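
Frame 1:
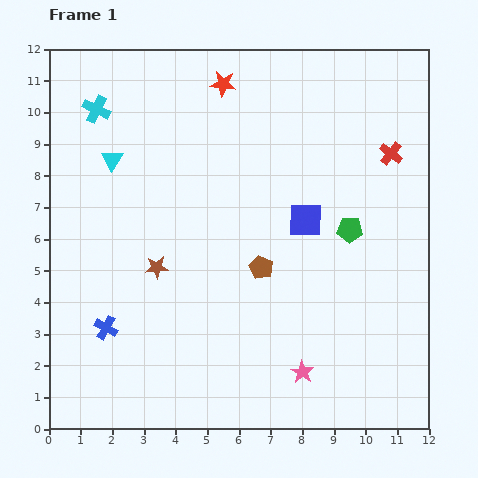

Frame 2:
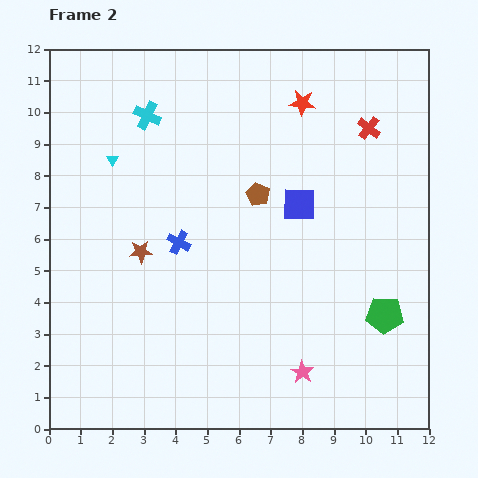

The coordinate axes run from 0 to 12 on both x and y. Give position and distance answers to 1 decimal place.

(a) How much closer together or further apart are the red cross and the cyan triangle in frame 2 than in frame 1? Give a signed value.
-0.6

Distance in frame 1: 8.8. Distance in frame 2: 8.2.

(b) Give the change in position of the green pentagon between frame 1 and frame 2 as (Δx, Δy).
(1.1, -2.7)

The green pentagon was at (9.5, 6.3) in frame 1 and (10.6, 3.6) in frame 2.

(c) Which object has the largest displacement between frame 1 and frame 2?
the blue cross

(moved 3.5; next 2.9)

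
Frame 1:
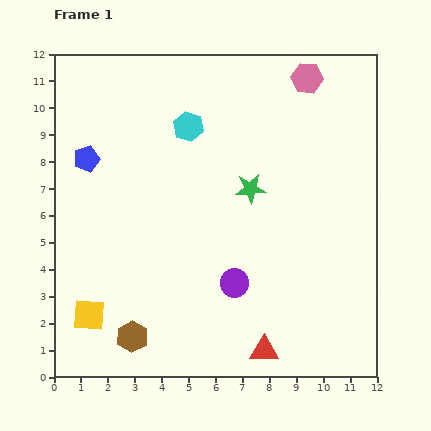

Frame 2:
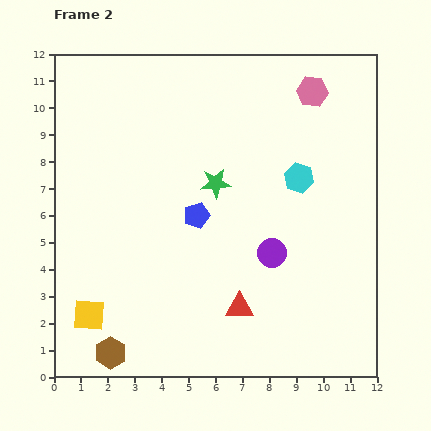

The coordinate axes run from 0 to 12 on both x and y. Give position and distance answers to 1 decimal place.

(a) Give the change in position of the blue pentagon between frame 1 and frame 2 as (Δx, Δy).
(4.1, -2.1)

The blue pentagon was at (1.2, 8.1) in frame 1 and (5.3, 6.0) in frame 2.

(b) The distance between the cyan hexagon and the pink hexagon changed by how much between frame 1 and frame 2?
-1.6

Distance in frame 1: 4.8. Distance in frame 2: 3.2.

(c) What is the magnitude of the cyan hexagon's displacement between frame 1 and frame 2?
4.5

The cyan hexagon moved from (5.0, 9.3) to (9.1, 7.4), a distance of √(4.1² + 1.9²) ≈ 4.5.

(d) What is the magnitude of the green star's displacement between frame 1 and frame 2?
1.3

The green star moved from (7.3, 7.0) to (6.0, 7.2), a distance of √(1.3² + 0.2²) ≈ 1.3.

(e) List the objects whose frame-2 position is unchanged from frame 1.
the yellow square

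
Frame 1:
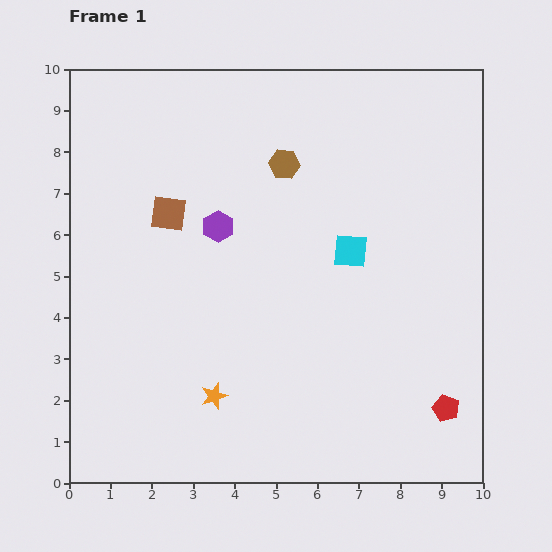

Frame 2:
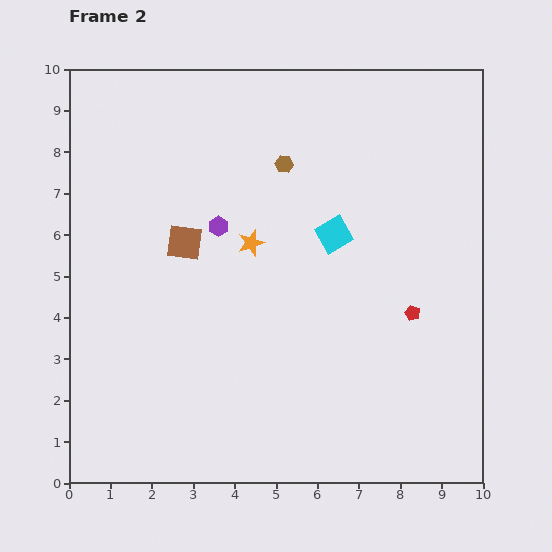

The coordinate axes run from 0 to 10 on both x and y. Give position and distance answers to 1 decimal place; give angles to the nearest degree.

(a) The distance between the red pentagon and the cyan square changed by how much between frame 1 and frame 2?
-1.7

Distance in frame 1: 4.4. Distance in frame 2: 2.7.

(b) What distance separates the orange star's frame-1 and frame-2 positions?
3.8

The orange star moved from (3.5, 2.1) to (4.4, 5.8), a distance of √(0.9² + 3.7²) ≈ 3.8.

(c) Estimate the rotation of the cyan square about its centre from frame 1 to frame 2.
35° counter-clockwise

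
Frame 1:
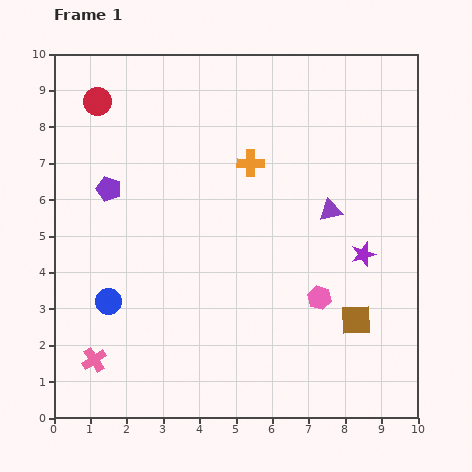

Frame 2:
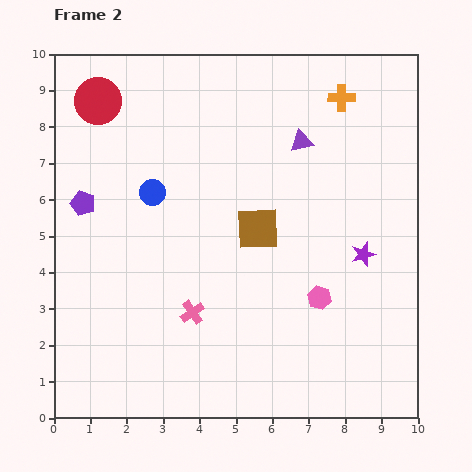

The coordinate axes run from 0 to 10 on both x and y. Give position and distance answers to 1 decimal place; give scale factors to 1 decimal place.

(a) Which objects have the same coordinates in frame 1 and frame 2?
the pink hexagon, the red circle, the purple star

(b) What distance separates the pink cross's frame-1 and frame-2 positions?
3.0

The pink cross moved from (1.1, 1.6) to (3.8, 2.9), a distance of √(2.7² + 1.3²) ≈ 3.0.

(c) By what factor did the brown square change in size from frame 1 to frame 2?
1.4×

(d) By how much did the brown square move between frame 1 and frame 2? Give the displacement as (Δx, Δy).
(-2.7, 2.5)

The brown square was at (8.3, 2.7) in frame 1 and (5.6, 5.2) in frame 2.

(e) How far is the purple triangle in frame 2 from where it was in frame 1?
2.1

The purple triangle moved from (7.6, 5.7) to (6.8, 7.6), a distance of √(0.8² + 1.9²) ≈ 2.1.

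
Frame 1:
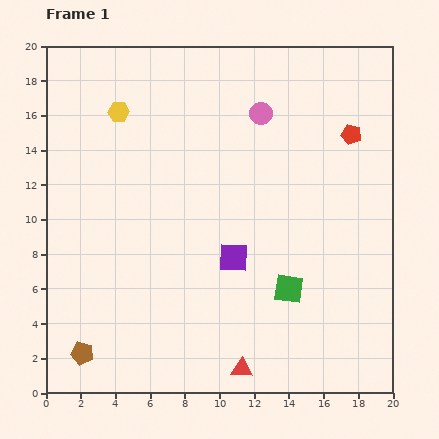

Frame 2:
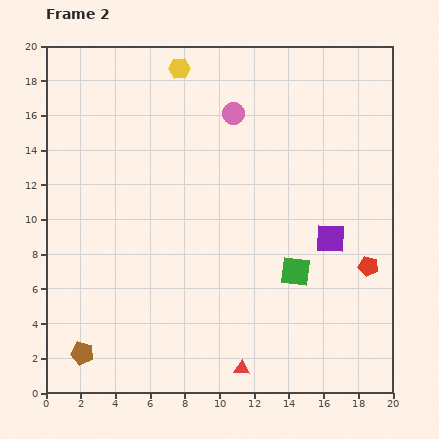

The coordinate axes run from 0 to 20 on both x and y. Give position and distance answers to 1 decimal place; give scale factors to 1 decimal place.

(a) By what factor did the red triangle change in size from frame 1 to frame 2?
0.7×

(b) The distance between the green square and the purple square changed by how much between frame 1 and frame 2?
-0.9

Distance in frame 1: 3.7. Distance in frame 2: 2.8.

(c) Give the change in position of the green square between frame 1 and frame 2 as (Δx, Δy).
(0.4, 1.0)

The green square was at (14.0, 6.0) in frame 1 and (14.4, 7.0) in frame 2.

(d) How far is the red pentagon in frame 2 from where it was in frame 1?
7.7

The red pentagon moved from (17.6, 14.9) to (18.6, 7.3), a distance of √(1.0² + 7.6²) ≈ 7.7.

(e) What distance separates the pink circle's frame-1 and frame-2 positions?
1.6

The pink circle moved from (12.4, 16.1) to (10.8, 16.1), a distance of √(1.6² + 0.0²) ≈ 1.6.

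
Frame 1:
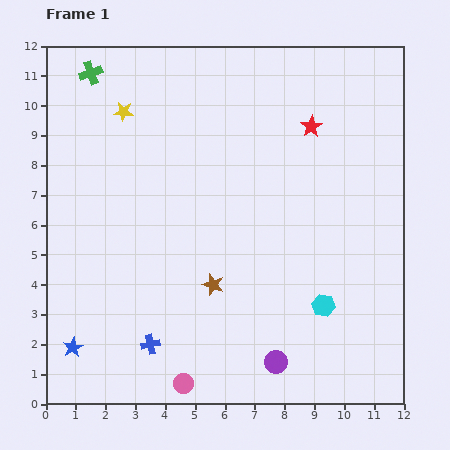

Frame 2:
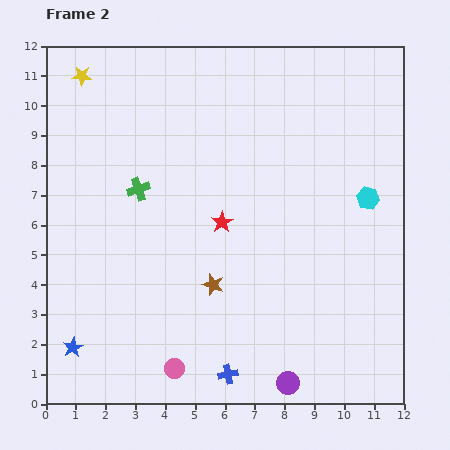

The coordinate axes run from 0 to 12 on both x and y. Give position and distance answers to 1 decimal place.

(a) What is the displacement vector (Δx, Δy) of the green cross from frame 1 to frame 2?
(1.6, -3.9)

The green cross was at (1.5, 11.1) in frame 1 and (3.1, 7.2) in frame 2.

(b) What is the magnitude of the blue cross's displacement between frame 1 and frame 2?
2.8

The blue cross moved from (3.5, 2.0) to (6.1, 1.0), a distance of √(2.6² + 1.0²) ≈ 2.8.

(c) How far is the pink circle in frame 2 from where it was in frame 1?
0.6

The pink circle moved from (4.6, 0.7) to (4.3, 1.2), a distance of √(0.3² + 0.5²) ≈ 0.6.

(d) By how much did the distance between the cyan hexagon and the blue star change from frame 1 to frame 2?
+2.6

Distance in frame 1: 8.5. Distance in frame 2: 11.1.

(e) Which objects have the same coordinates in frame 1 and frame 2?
the brown star, the blue star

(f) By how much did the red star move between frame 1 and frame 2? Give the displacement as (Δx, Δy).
(-3.0, -3.2)

The red star was at (8.9, 9.3) in frame 1 and (5.9, 6.1) in frame 2.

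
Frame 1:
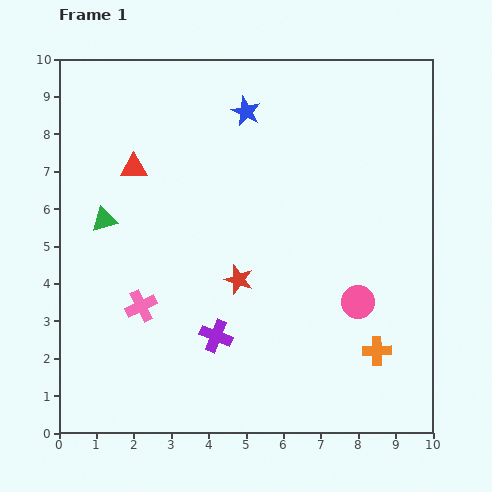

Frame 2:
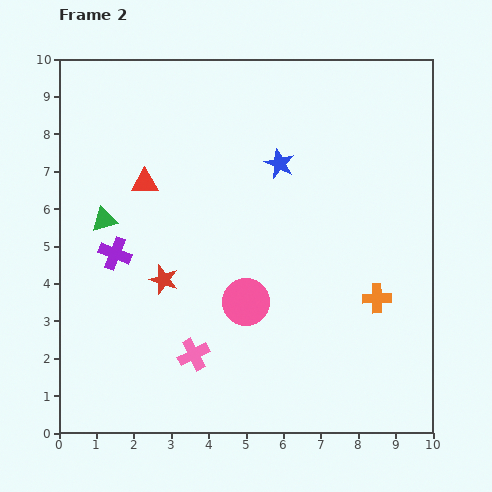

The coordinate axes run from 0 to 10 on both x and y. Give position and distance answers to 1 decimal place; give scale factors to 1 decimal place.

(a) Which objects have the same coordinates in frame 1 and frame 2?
the green triangle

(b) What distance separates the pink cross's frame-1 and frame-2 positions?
1.9

The pink cross moved from (2.2, 3.4) to (3.6, 2.1), a distance of √(1.4² + 1.3²) ≈ 1.9.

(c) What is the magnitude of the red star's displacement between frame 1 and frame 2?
2.0

The red star moved from (4.8, 4.1) to (2.8, 4.1), a distance of √(2.0² + 0.0²) ≈ 2.0.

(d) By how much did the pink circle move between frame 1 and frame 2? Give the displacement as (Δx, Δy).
(-3.0, 0.0)

The pink circle was at (8.0, 3.5) in frame 1 and (5.0, 3.5) in frame 2.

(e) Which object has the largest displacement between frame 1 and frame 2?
the purple cross

(moved 3.5; next 3.0)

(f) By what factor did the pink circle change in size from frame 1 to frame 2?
1.4×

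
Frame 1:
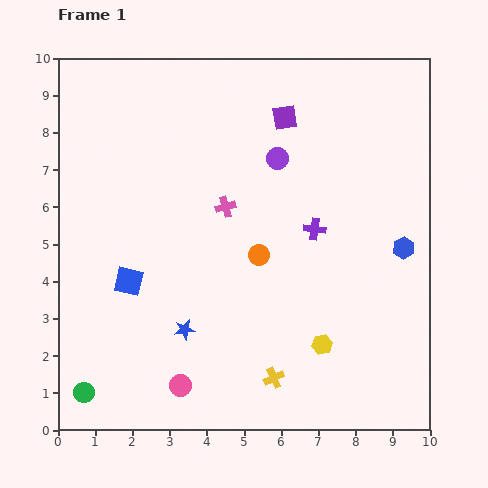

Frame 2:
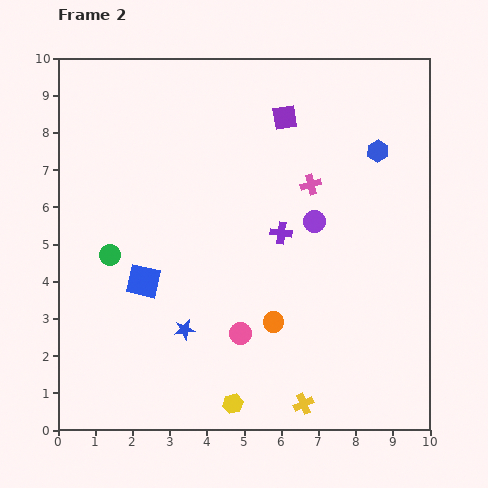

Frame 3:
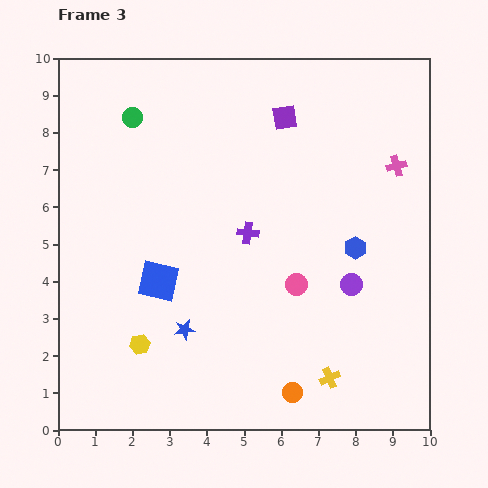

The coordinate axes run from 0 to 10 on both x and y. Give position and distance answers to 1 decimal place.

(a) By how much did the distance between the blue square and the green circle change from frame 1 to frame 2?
-2.1

Distance in frame 1: 3.2. Distance in frame 2: 1.1.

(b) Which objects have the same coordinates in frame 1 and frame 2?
the purple square, the blue star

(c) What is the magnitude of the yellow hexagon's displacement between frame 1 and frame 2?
2.9

The yellow hexagon moved from (7.1, 2.3) to (4.7, 0.7), a distance of √(2.4² + 1.6²) ≈ 2.9.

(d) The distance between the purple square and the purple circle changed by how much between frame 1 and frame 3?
+3.7

Distance in frame 1: 1.1. Distance in frame 3: 4.8.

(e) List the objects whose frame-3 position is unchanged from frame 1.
the purple square, the blue star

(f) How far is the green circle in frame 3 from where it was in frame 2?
3.7

The green circle moved from (1.4, 4.7) to (2.0, 8.4), a distance of √(0.6² + 3.7²) ≈ 3.7.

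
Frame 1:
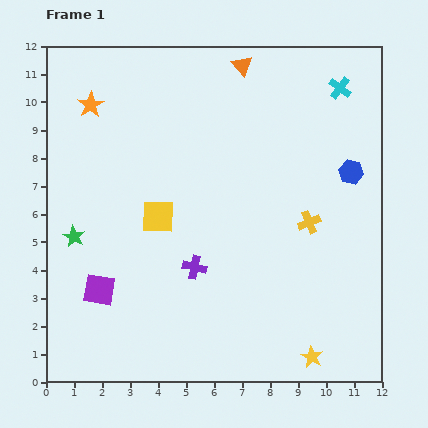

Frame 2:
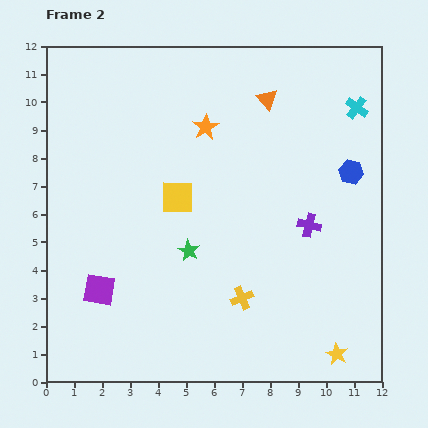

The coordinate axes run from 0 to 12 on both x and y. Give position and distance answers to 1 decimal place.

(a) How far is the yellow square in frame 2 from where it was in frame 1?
1.0

The yellow square moved from (4.0, 5.9) to (4.7, 6.6), a distance of √(0.7² + 0.7²) ≈ 1.0.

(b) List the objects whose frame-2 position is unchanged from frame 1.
the blue hexagon, the purple square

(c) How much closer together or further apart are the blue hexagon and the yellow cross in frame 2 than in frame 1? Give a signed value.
+3.7

Distance in frame 1: 2.3. Distance in frame 2: 6.0.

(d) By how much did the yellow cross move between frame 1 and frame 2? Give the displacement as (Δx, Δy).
(-2.4, -2.7)

The yellow cross was at (9.4, 5.7) in frame 1 and (7.0, 3.0) in frame 2.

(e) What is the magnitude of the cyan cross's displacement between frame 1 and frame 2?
0.9

The cyan cross moved from (10.5, 10.5) to (11.1, 9.8), a distance of √(0.6² + 0.7²) ≈ 0.9.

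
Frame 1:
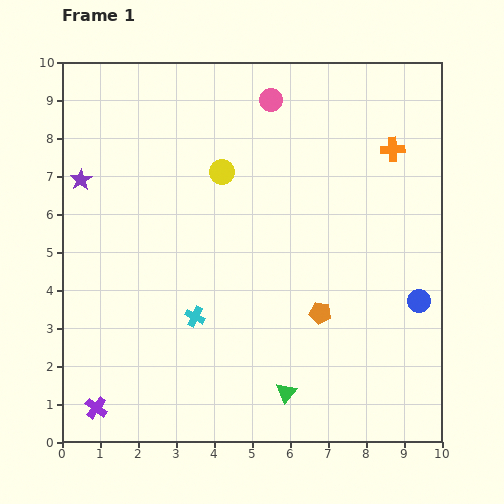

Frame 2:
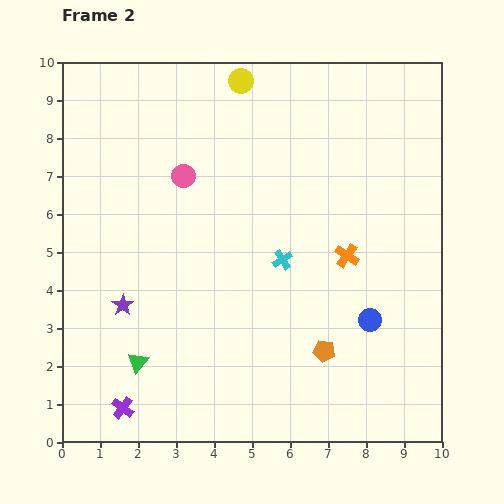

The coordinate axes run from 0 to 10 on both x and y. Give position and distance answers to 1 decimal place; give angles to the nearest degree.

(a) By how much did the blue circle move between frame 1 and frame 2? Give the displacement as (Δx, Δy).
(-1.3, -0.5)

The blue circle was at (9.4, 3.7) in frame 1 and (8.1, 3.2) in frame 2.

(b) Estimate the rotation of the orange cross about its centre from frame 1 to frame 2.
36° clockwise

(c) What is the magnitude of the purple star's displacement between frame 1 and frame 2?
3.5

The purple star moved from (0.5, 6.9) to (1.6, 3.6), a distance of √(1.1² + 3.3²) ≈ 3.5.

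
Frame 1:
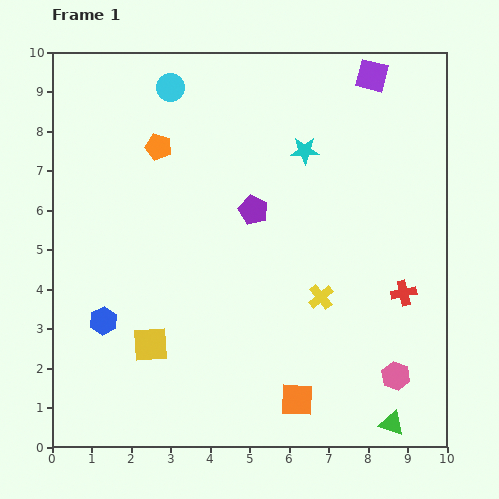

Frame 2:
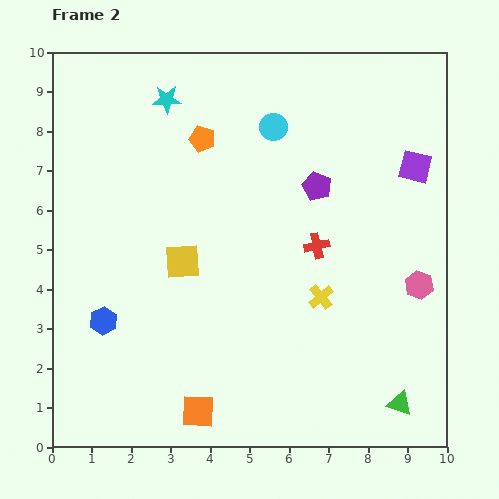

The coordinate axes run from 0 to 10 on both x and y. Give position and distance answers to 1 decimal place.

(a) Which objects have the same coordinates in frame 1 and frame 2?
the yellow cross, the blue hexagon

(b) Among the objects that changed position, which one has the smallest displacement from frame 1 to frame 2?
the green triangle

(moved 0.5)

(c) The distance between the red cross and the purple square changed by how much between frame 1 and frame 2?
-2.4

Distance in frame 1: 5.6. Distance in frame 2: 3.2.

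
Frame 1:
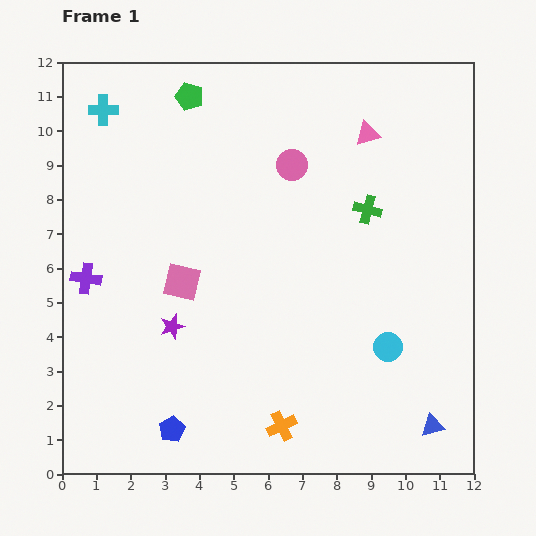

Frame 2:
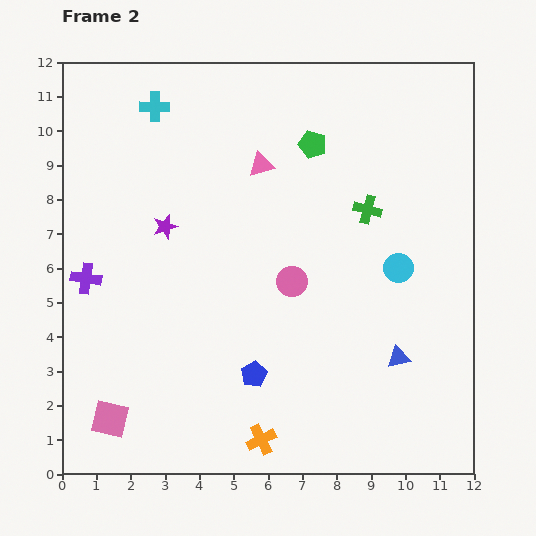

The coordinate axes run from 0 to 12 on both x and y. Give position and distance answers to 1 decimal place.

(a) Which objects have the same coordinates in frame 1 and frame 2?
the green cross, the purple cross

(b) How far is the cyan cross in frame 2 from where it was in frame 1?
1.5

The cyan cross moved from (1.2, 10.6) to (2.7, 10.7), a distance of √(1.5² + 0.1²) ≈ 1.5.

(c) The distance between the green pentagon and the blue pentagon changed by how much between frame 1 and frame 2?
-2.8

Distance in frame 1: 9.7. Distance in frame 2: 6.9.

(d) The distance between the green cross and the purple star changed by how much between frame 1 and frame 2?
-0.7

Distance in frame 1: 6.6. Distance in frame 2: 5.9.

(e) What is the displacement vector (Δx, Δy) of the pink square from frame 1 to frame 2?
(-2.1, -4.0)

The pink square was at (3.5, 5.6) in frame 1 and (1.4, 1.6) in frame 2.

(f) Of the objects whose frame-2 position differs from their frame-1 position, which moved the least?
the orange cross

(moved 0.7)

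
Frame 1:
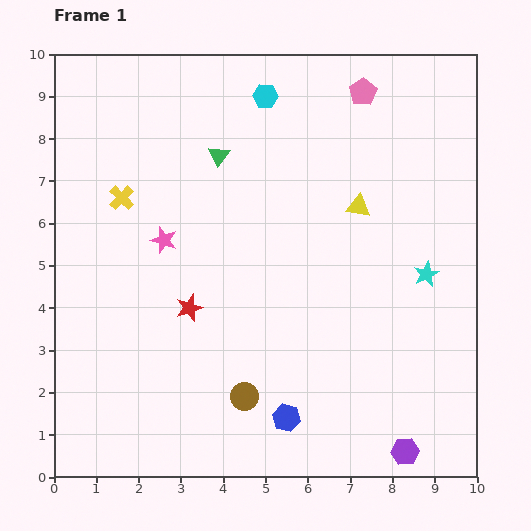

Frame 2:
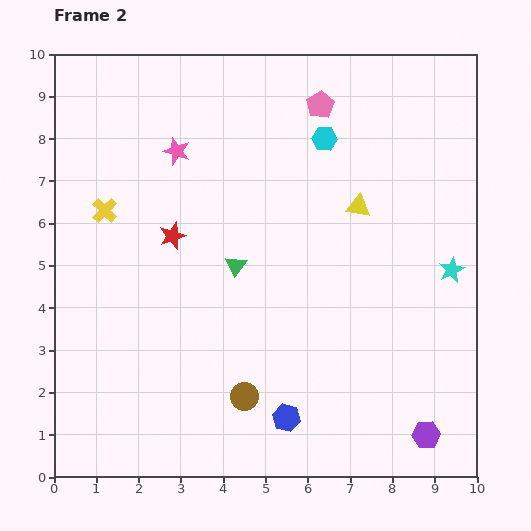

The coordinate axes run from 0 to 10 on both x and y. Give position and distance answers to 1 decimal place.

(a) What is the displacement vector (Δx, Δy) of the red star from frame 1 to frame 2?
(-0.4, 1.7)

The red star was at (3.2, 4.0) in frame 1 and (2.8, 5.7) in frame 2.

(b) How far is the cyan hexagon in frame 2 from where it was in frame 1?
1.7

The cyan hexagon moved from (5.0, 9.0) to (6.4, 8.0), a distance of √(1.4² + 1.0²) ≈ 1.7.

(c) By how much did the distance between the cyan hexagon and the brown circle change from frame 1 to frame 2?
-0.7

Distance in frame 1: 7.1. Distance in frame 2: 6.4.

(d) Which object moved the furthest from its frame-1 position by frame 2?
the green triangle

(moved 2.6; next 2.1)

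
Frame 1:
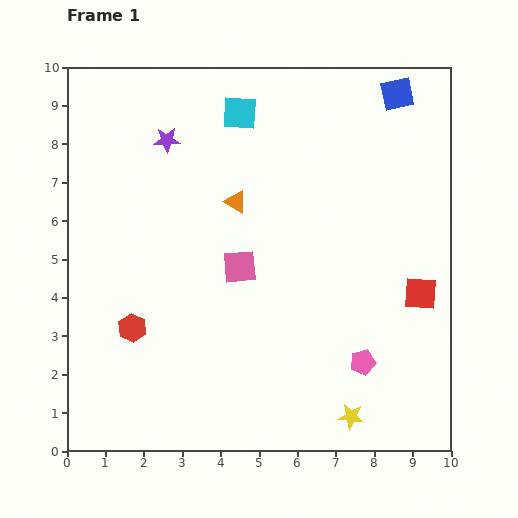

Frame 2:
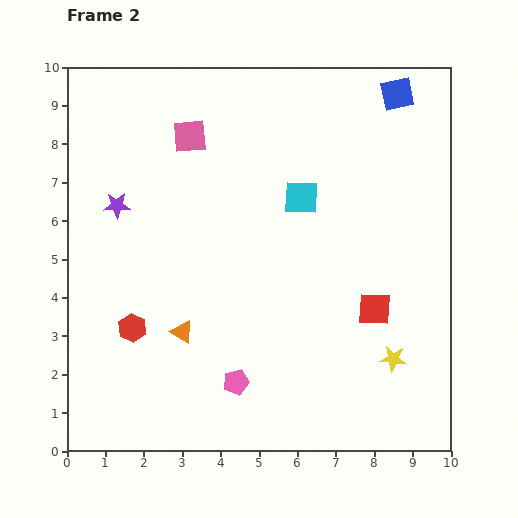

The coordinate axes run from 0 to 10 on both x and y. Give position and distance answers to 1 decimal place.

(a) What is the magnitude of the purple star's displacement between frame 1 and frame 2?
2.1

The purple star moved from (2.6, 8.1) to (1.3, 6.4), a distance of √(1.3² + 1.7²) ≈ 2.1.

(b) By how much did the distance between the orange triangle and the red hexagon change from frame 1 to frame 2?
-3.0

Distance in frame 1: 4.3. Distance in frame 2: 1.3.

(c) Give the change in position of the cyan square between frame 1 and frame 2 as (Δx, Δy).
(1.6, -2.2)

The cyan square was at (4.5, 8.8) in frame 1 and (6.1, 6.6) in frame 2.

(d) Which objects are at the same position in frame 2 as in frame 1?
the blue square, the red hexagon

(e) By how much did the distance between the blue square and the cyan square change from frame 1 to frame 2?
-0.4

Distance in frame 1: 4.1. Distance in frame 2: 3.7.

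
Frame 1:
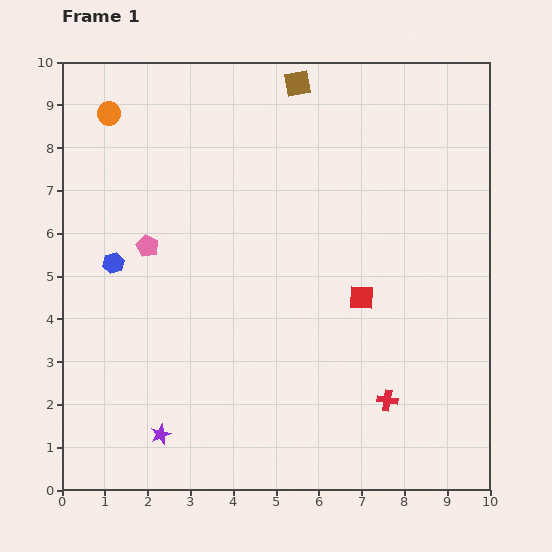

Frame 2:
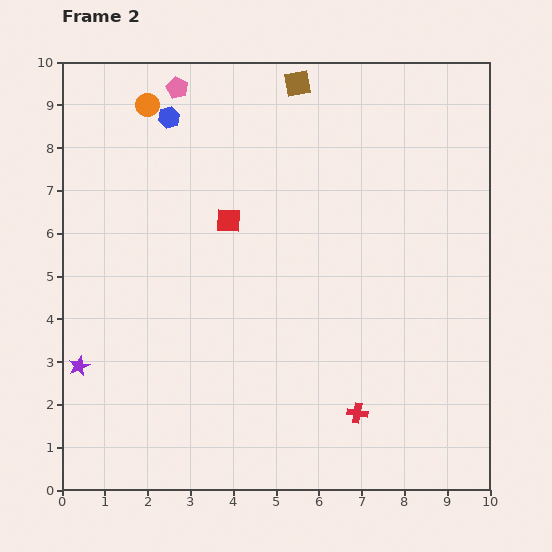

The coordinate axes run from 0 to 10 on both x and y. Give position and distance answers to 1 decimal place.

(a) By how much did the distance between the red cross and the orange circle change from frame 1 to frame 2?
-0.6

Distance in frame 1: 9.3. Distance in frame 2: 8.7.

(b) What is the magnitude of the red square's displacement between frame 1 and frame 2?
3.6

The red square moved from (7.0, 4.5) to (3.9, 6.3), a distance of √(3.1² + 1.8²) ≈ 3.6.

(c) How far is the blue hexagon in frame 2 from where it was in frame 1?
3.6

The blue hexagon moved from (1.2, 5.3) to (2.5, 8.7), a distance of √(1.3² + 3.4²) ≈ 3.6.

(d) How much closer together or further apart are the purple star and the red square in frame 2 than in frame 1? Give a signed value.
-0.8

Distance in frame 1: 5.7. Distance in frame 2: 4.9.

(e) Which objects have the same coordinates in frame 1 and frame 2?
the brown square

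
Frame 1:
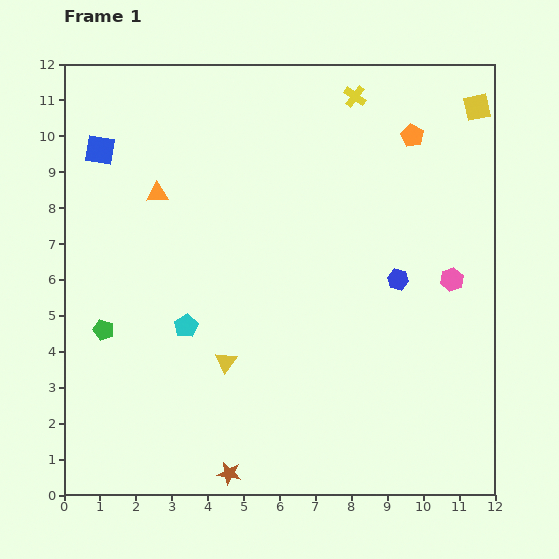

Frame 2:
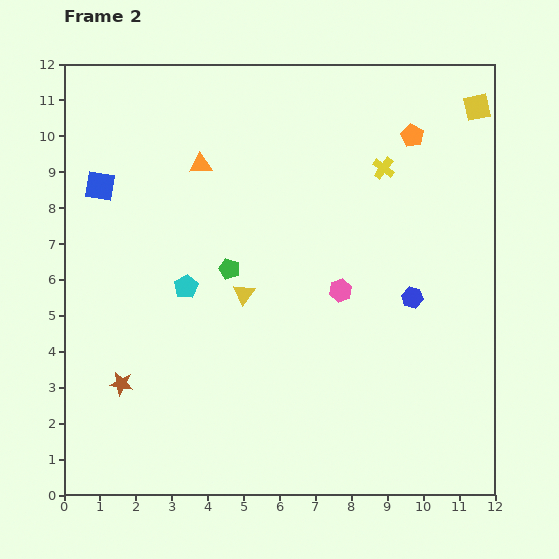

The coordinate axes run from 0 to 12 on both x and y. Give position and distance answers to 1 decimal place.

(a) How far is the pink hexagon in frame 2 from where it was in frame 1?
3.1

The pink hexagon moved from (10.8, 6.0) to (7.7, 5.7), a distance of √(3.1² + 0.3²) ≈ 3.1.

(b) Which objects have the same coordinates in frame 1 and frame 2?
the orange pentagon, the yellow square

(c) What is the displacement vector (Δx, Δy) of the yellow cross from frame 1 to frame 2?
(0.8, -2.0)

The yellow cross was at (8.1, 11.1) in frame 1 and (8.9, 9.1) in frame 2.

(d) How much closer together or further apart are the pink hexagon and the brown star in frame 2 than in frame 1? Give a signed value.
-1.6

Distance in frame 1: 8.2. Distance in frame 2: 6.6.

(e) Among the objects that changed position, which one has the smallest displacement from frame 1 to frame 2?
the blue hexagon

(moved 0.6)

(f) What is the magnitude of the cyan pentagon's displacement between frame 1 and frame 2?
1.1

The cyan pentagon moved from (3.4, 4.7) to (3.4, 5.8), a distance of √(0.0² + 1.1²) ≈ 1.1.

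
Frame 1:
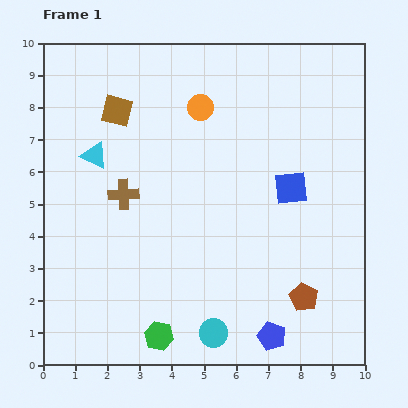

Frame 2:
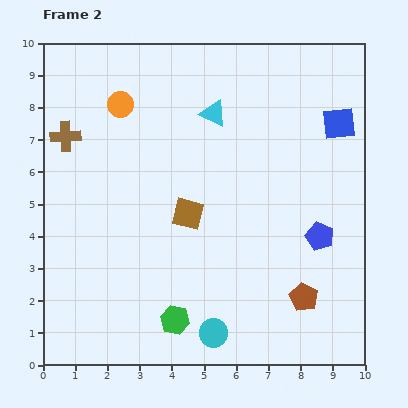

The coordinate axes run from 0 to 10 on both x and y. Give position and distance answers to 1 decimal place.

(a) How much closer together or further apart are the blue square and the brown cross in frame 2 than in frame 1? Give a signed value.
+3.3

Distance in frame 1: 5.2. Distance in frame 2: 8.5.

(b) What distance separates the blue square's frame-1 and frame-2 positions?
2.5

The blue square moved from (7.7, 5.5) to (9.2, 7.5), a distance of √(1.5² + 2.0²) ≈ 2.5.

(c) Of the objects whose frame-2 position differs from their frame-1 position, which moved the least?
the green hexagon

(moved 0.7)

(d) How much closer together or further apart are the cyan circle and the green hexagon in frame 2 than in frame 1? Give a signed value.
-0.4

Distance in frame 1: 1.7. Distance in frame 2: 1.3.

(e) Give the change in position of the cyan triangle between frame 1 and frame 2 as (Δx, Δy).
(3.7, 1.3)

The cyan triangle was at (1.6, 6.5) in frame 1 and (5.3, 7.8) in frame 2.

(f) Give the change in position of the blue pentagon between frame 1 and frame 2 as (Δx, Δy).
(1.5, 3.1)

The blue pentagon was at (7.1, 0.9) in frame 1 and (8.6, 4.0) in frame 2.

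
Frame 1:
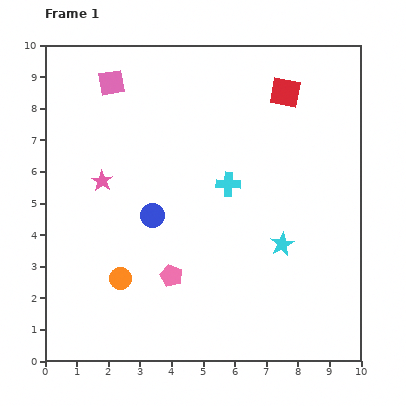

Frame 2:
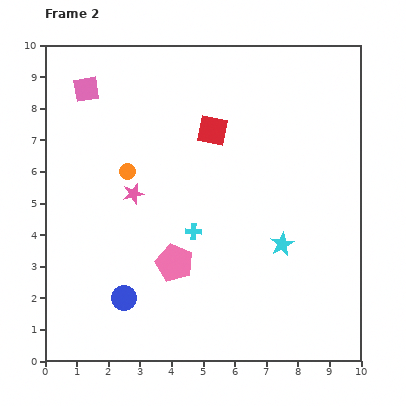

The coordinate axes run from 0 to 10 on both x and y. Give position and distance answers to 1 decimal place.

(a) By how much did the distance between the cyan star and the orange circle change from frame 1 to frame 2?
+0.2

Distance in frame 1: 5.2. Distance in frame 2: 5.4.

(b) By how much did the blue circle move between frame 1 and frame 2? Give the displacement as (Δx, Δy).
(-0.9, -2.6)

The blue circle was at (3.4, 4.6) in frame 1 and (2.5, 2.0) in frame 2.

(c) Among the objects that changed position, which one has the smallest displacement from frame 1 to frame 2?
the pink pentagon

(moved 0.4)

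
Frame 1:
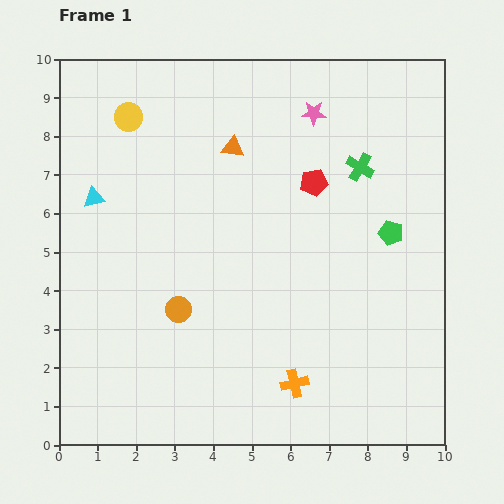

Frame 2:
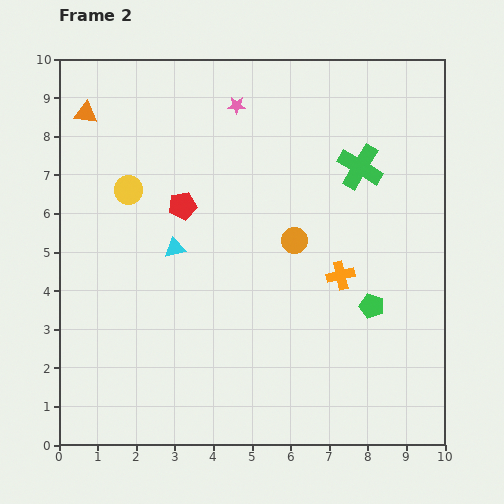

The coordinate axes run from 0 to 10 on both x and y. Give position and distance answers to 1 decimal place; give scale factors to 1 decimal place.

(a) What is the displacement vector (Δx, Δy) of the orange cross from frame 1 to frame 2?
(1.2, 2.8)

The orange cross was at (6.1, 1.6) in frame 1 and (7.3, 4.4) in frame 2.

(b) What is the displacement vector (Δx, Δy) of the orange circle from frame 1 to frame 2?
(3.0, 1.8)

The orange circle was at (3.1, 3.5) in frame 1 and (6.1, 5.3) in frame 2.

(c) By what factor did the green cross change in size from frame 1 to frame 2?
1.6×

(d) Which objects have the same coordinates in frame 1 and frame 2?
the green cross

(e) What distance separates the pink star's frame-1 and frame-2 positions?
2.0

The pink star moved from (6.6, 8.6) to (4.6, 8.8), a distance of √(2.0² + 0.2²) ≈ 2.0.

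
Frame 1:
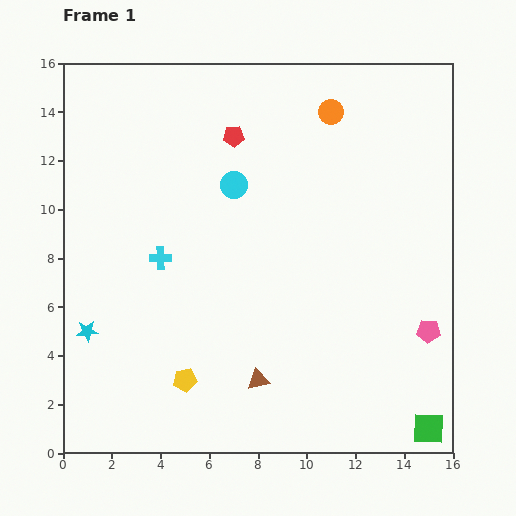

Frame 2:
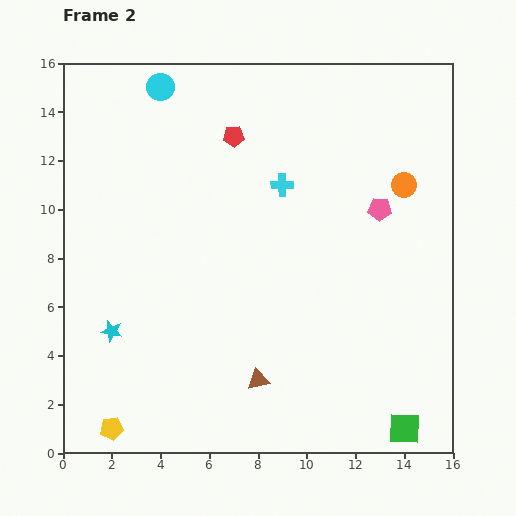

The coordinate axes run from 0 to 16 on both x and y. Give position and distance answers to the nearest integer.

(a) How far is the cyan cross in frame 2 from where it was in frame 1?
6

The cyan cross moved from (4, 8) to (9, 11), a distance of √(5² + 3²) ≈ 6.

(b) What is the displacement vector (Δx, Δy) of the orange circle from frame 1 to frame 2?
(3, -3)

The orange circle was at (11, 14) in frame 1 and (14, 11) in frame 2.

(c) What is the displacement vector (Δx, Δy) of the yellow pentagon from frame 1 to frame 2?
(-3, -2)

The yellow pentagon was at (5, 3) in frame 1 and (2, 1) in frame 2.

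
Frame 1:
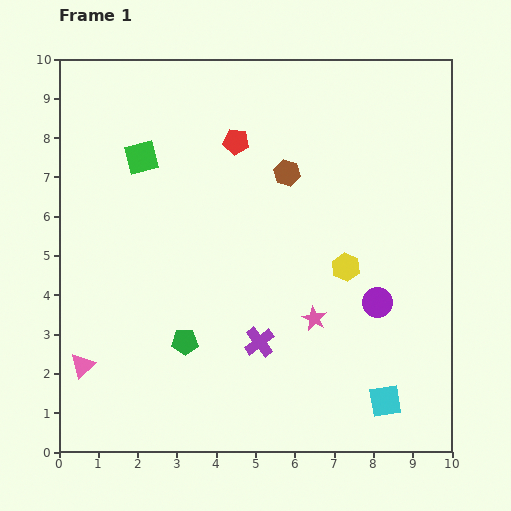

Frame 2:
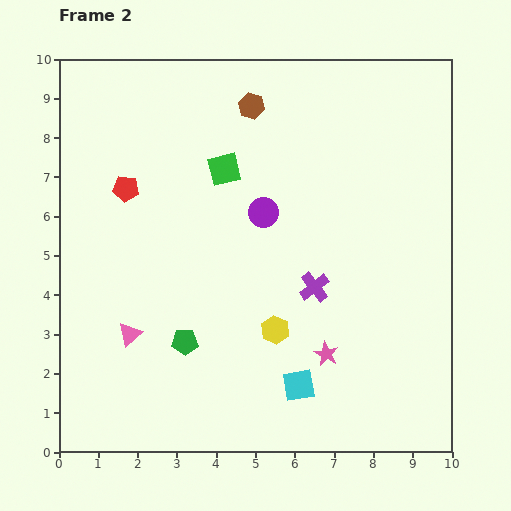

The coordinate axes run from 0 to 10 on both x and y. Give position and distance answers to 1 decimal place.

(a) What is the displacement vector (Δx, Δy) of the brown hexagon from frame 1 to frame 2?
(-0.9, 1.7)

The brown hexagon was at (5.8, 7.1) in frame 1 and (4.9, 8.8) in frame 2.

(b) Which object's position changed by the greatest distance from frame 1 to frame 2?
the purple circle

(moved 3.7; next 3.0)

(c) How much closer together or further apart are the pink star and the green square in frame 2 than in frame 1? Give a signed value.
-0.6

Distance in frame 1: 6.0. Distance in frame 2: 5.4.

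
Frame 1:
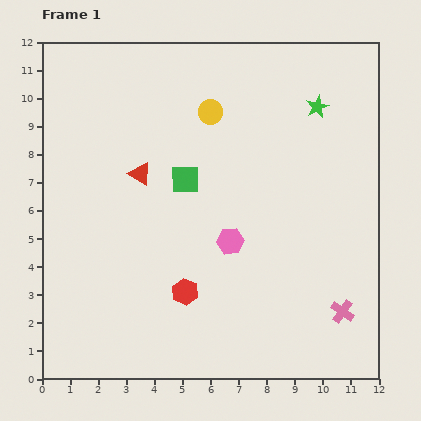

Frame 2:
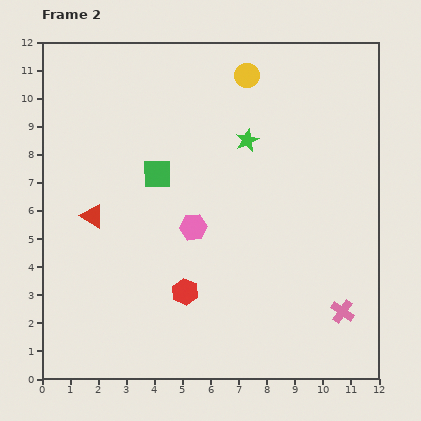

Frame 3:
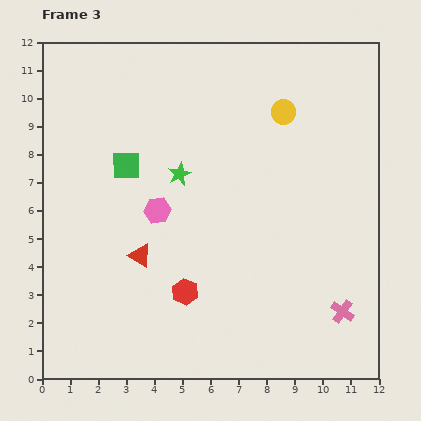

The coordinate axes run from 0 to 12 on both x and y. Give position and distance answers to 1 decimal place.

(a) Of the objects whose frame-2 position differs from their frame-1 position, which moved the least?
the green square

(moved 1.0)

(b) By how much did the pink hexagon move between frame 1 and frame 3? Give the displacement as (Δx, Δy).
(-2.6, 1.1)

The pink hexagon was at (6.7, 4.9) in frame 1 and (4.1, 6.0) in frame 3.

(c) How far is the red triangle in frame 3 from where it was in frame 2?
2.2

The red triangle moved from (1.8, 5.8) to (3.5, 4.4), a distance of √(1.7² + 1.4²) ≈ 2.2.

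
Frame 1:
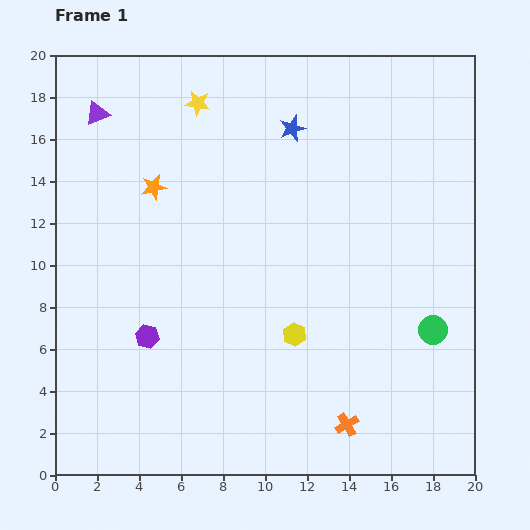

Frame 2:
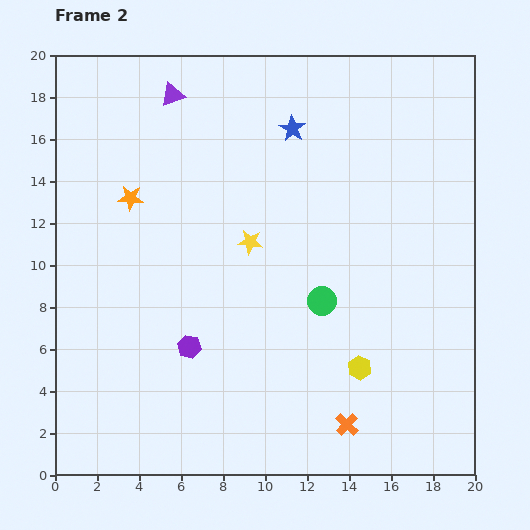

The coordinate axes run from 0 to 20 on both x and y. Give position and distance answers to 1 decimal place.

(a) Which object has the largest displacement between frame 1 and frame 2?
the yellow star

(moved 7.1; next 5.5)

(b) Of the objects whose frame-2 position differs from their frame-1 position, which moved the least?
the orange star

(moved 1.2)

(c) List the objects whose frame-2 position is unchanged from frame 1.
the blue star, the orange cross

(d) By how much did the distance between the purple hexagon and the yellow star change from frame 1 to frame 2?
-5.6

Distance in frame 1: 11.4. Distance in frame 2: 5.8.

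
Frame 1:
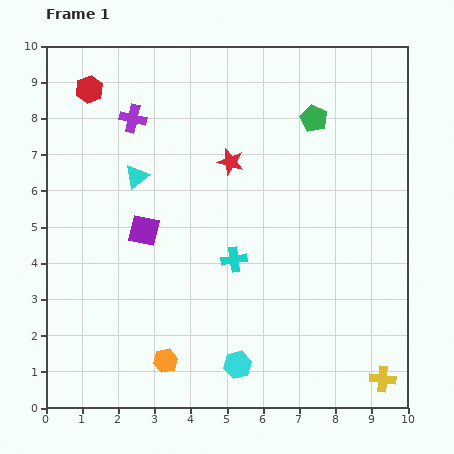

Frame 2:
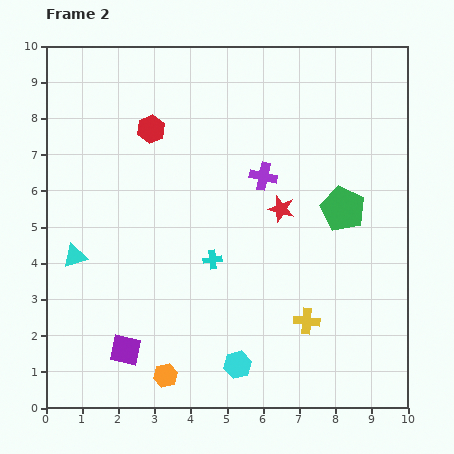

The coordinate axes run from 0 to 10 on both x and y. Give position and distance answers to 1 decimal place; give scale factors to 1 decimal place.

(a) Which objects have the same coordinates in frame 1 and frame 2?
the cyan hexagon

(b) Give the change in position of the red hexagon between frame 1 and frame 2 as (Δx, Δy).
(1.7, -1.1)

The red hexagon was at (1.2, 8.8) in frame 1 and (2.9, 7.7) in frame 2.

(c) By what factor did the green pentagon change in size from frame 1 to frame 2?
1.7×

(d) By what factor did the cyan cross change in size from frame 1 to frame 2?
0.8×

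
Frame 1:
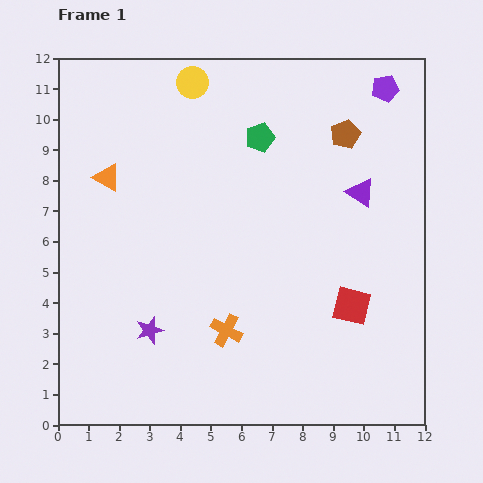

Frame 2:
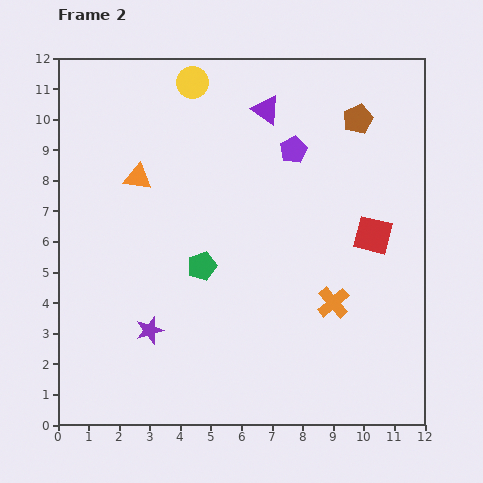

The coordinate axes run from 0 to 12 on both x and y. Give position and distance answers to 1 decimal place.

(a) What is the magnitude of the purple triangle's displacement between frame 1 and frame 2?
4.1

The purple triangle moved from (9.9, 7.6) to (6.8, 10.3), a distance of √(3.1² + 2.7²) ≈ 4.1.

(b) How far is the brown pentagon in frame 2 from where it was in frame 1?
0.6

The brown pentagon moved from (9.4, 9.5) to (9.8, 10.0), a distance of √(0.4² + 0.5²) ≈ 0.6.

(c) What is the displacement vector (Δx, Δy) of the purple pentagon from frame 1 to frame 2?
(-3.0, -2.0)

The purple pentagon was at (10.7, 11.0) in frame 1 and (7.7, 9.0) in frame 2.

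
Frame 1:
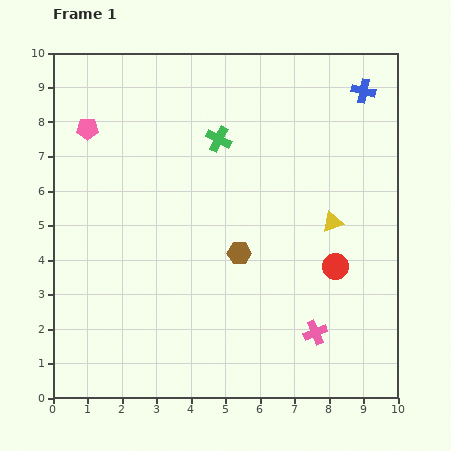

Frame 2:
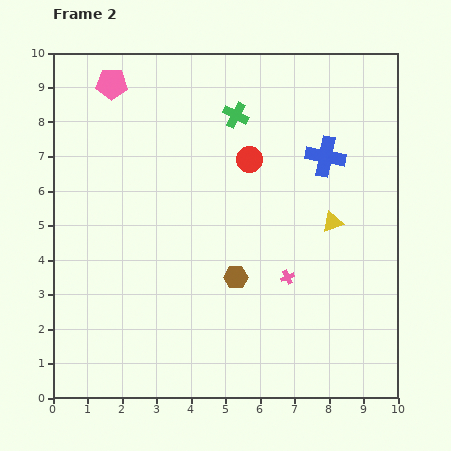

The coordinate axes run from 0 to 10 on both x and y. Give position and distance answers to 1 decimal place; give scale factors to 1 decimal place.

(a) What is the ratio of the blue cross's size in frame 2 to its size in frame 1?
1.7×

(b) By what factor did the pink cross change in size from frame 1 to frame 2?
0.6×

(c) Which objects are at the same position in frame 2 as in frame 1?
the yellow triangle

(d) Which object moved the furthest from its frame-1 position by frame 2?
the red circle

(moved 4.0; next 2.2)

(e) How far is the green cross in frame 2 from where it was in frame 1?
0.9

The green cross moved from (4.8, 7.5) to (5.3, 8.2), a distance of √(0.5² + 0.7²) ≈ 0.9.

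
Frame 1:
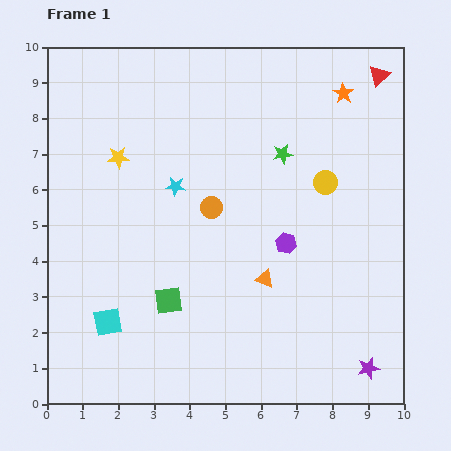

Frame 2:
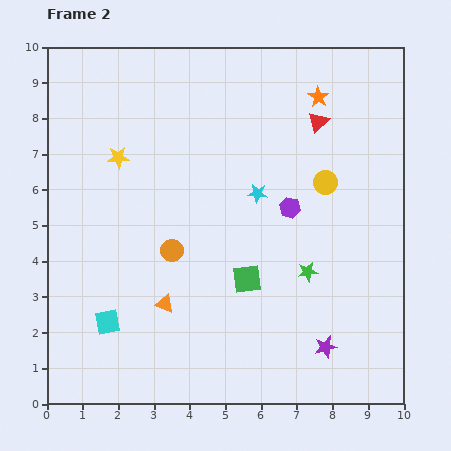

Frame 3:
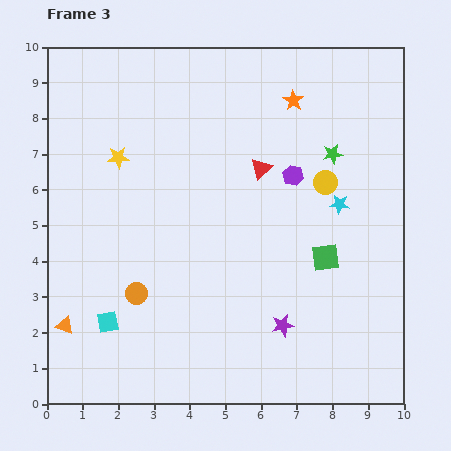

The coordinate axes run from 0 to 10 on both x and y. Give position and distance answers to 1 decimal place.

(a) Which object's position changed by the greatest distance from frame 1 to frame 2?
the green star

(moved 3.4; next 2.9)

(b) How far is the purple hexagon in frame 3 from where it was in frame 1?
1.9

The purple hexagon moved from (6.7, 4.5) to (6.9, 6.4), a distance of √(0.2² + 1.9²) ≈ 1.9.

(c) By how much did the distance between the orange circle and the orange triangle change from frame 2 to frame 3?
+0.7

Distance in frame 2: 1.5. Distance in frame 3: 2.2.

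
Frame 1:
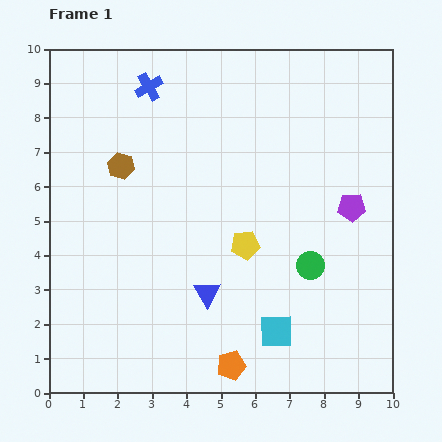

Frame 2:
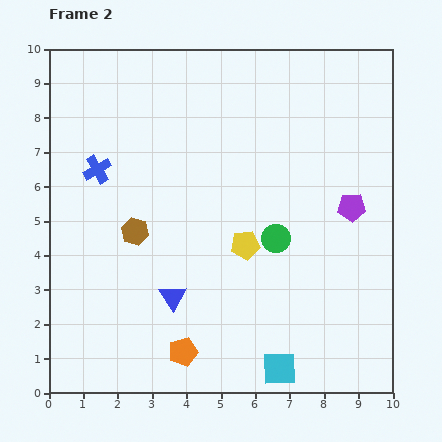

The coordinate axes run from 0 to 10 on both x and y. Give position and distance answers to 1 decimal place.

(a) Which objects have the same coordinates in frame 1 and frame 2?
the purple pentagon, the yellow pentagon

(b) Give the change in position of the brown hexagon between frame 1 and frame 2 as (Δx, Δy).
(0.4, -1.9)

The brown hexagon was at (2.1, 6.6) in frame 1 and (2.5, 4.7) in frame 2.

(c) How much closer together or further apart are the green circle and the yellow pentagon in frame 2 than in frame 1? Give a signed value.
-1.1

Distance in frame 1: 2.0. Distance in frame 2: 0.9.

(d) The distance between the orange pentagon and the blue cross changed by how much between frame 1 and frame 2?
-2.5

Distance in frame 1: 8.4. Distance in frame 2: 5.9.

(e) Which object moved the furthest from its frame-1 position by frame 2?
the blue cross

(moved 2.8; next 1.9)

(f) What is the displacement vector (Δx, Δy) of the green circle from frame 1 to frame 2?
(-1.0, 0.8)

The green circle was at (7.6, 3.7) in frame 1 and (6.6, 4.5) in frame 2.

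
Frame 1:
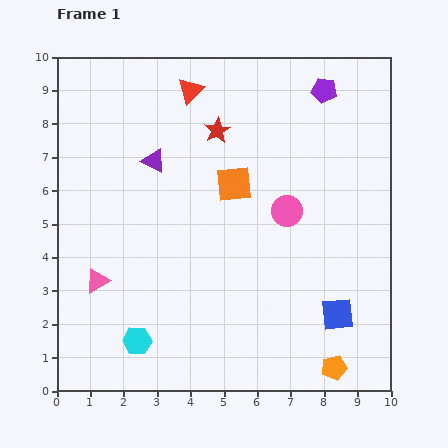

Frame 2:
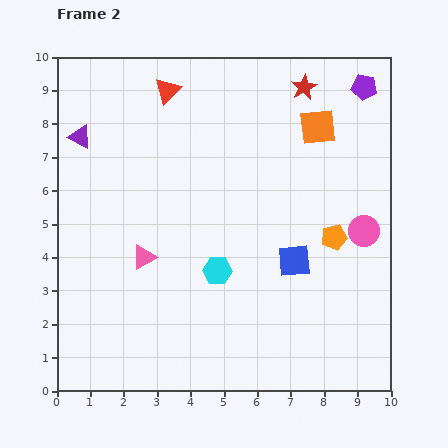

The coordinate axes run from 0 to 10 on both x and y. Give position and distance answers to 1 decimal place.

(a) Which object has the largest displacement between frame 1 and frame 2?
the orange pentagon

(moved 3.9; next 3.2)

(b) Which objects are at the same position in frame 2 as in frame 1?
none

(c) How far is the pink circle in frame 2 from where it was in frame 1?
2.4

The pink circle moved from (6.9, 5.4) to (9.2, 4.8), a distance of √(2.3² + 0.6²) ≈ 2.4.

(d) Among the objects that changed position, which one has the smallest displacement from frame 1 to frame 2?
the red triangle

(moved 0.7)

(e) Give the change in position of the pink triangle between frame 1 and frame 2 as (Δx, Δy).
(1.4, 0.7)

The pink triangle was at (1.2, 3.3) in frame 1 and (2.6, 4.0) in frame 2.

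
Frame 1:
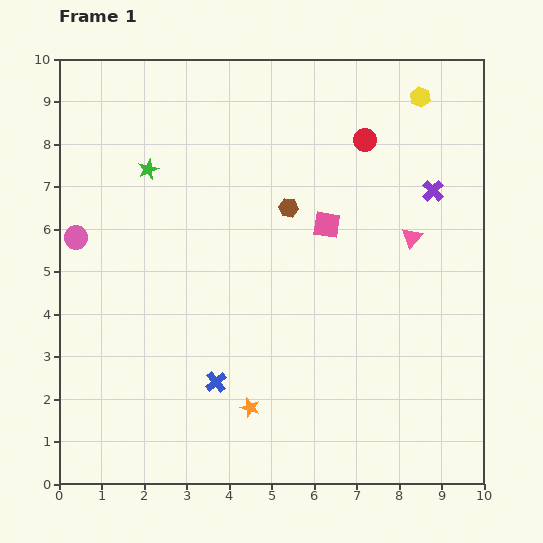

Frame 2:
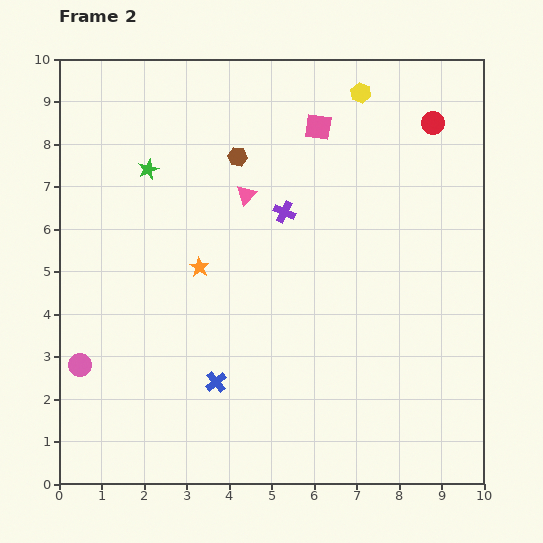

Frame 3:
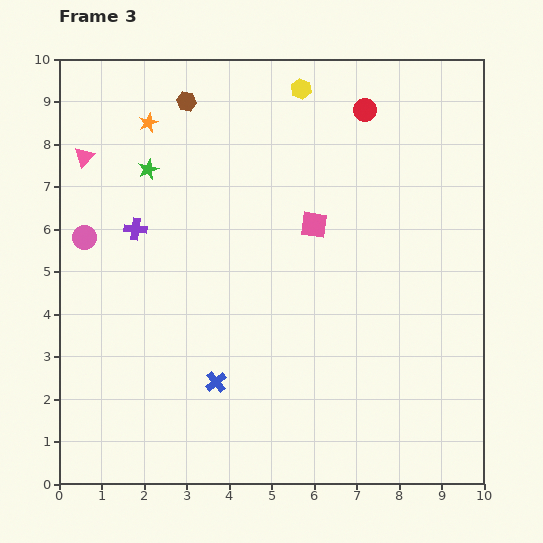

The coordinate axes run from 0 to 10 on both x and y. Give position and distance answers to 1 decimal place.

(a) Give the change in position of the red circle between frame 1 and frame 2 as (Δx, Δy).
(1.6, 0.4)

The red circle was at (7.2, 8.1) in frame 1 and (8.8, 8.5) in frame 2.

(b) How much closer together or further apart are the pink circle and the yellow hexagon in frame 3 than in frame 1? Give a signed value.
-2.5

Distance in frame 1: 8.7. Distance in frame 3: 6.2.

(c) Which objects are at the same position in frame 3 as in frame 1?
the green star, the blue cross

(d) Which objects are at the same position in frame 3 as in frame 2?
the green star, the blue cross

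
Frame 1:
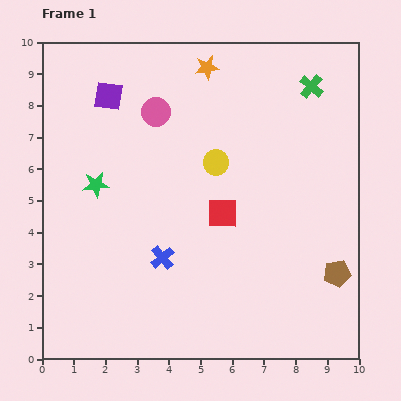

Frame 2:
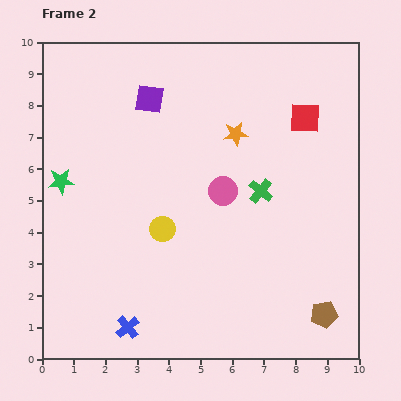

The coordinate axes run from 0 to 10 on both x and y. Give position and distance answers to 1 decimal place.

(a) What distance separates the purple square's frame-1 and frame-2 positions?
1.3

The purple square moved from (2.1, 8.3) to (3.4, 8.2), a distance of √(1.3² + 0.1²) ≈ 1.3.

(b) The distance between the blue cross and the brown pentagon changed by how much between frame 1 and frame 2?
+0.7

Distance in frame 1: 5.5. Distance in frame 2: 6.2.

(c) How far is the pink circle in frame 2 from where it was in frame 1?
3.3

The pink circle moved from (3.6, 7.8) to (5.7, 5.3), a distance of √(2.1² + 2.5²) ≈ 3.3.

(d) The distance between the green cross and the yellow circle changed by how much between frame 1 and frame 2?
-0.5

Distance in frame 1: 3.8. Distance in frame 2: 3.3.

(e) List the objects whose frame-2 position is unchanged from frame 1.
none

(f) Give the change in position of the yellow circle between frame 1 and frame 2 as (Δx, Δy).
(-1.7, -2.1)

The yellow circle was at (5.5, 6.2) in frame 1 and (3.8, 4.1) in frame 2.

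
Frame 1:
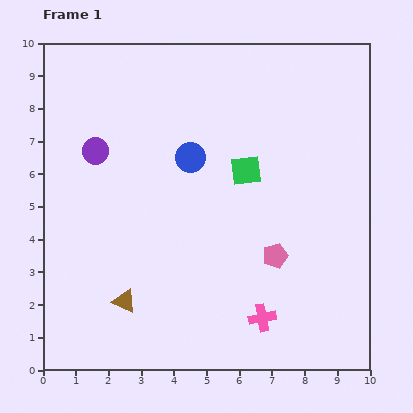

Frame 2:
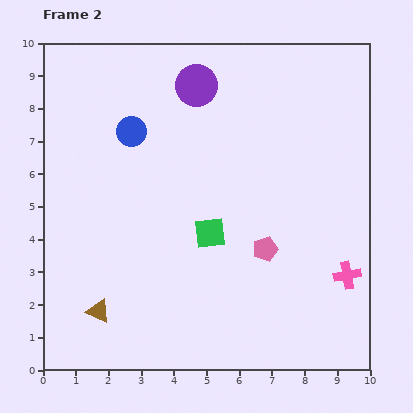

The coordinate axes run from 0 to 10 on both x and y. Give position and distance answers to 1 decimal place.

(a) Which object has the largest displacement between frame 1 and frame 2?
the purple circle

(moved 3.7; next 2.9)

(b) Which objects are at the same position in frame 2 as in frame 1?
none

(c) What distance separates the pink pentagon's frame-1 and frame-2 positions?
0.4

The pink pentagon moved from (7.1, 3.5) to (6.8, 3.7), a distance of √(0.3² + 0.2²) ≈ 0.4.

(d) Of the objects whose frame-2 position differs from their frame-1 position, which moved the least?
the pink pentagon

(moved 0.4)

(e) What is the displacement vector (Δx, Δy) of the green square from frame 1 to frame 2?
(-1.1, -1.9)

The green square was at (6.2, 6.1) in frame 1 and (5.1, 4.2) in frame 2.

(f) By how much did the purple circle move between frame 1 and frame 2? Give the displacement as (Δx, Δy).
(3.1, 2.0)

The purple circle was at (1.6, 6.7) in frame 1 and (4.7, 8.7) in frame 2.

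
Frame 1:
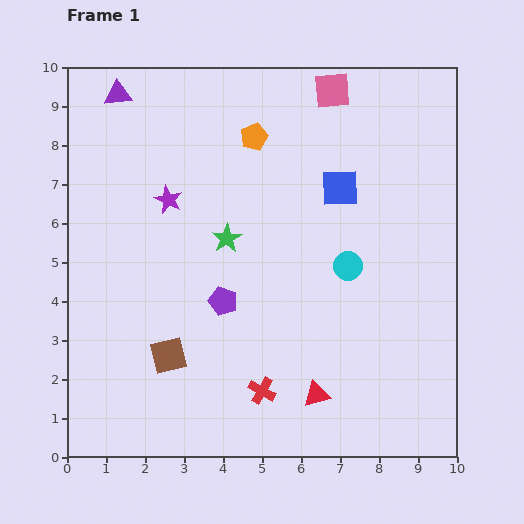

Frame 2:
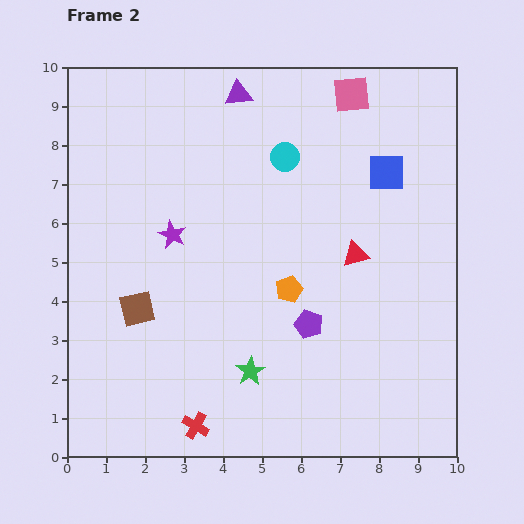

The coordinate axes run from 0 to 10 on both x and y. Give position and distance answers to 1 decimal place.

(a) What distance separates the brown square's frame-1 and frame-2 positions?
1.4

The brown square moved from (2.6, 2.6) to (1.8, 3.8), a distance of √(0.8² + 1.2²) ≈ 1.4.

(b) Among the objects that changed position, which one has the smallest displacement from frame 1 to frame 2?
the pink square

(moved 0.5)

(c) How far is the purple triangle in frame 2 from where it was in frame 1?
3.1

The purple triangle moved from (1.3, 9.3) to (4.4, 9.3), a distance of √(3.1² + 0.0²) ≈ 3.1.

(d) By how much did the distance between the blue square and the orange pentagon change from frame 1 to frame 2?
+1.3

Distance in frame 1: 2.6. Distance in frame 2: 3.9.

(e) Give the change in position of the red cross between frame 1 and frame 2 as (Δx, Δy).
(-1.7, -0.9)

The red cross was at (5.0, 1.7) in frame 1 and (3.3, 0.8) in frame 2.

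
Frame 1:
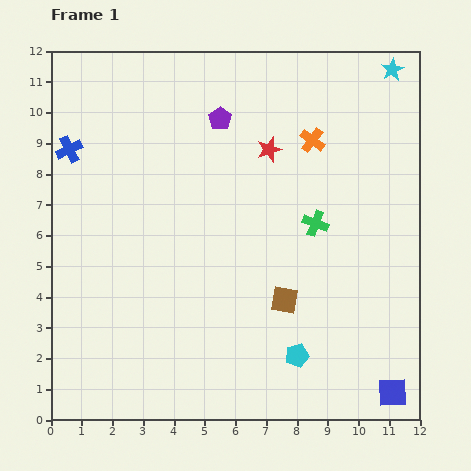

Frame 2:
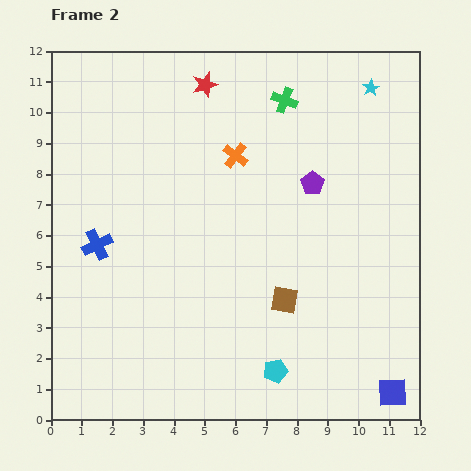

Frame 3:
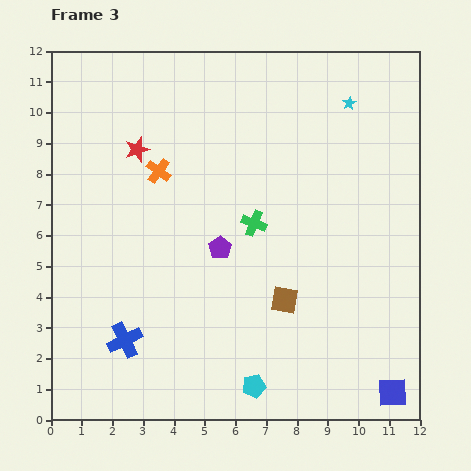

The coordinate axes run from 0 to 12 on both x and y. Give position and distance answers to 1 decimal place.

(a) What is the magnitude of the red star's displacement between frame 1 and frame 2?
3.0

The red star moved from (7.1, 8.8) to (5.0, 10.9), a distance of √(2.1² + 2.1²) ≈ 3.0.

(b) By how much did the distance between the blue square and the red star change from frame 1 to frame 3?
+2.6

Distance in frame 1: 8.9. Distance in frame 3: 11.5.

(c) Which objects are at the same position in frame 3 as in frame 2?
the brown square, the blue square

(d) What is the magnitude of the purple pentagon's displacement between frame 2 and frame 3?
3.7

The purple pentagon moved from (8.5, 7.7) to (5.5, 5.6), a distance of √(3.0² + 2.1²) ≈ 3.7.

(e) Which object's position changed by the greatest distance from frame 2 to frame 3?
the green cross

(moved 4.1; next 3.7)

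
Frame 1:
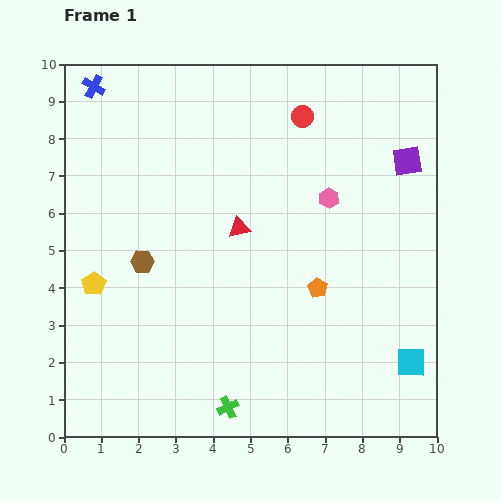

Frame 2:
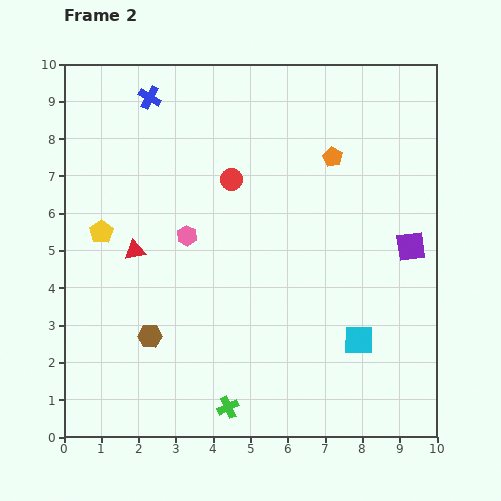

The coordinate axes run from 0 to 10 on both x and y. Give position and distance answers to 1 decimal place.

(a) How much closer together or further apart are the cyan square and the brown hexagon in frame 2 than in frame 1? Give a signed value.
-2.1

Distance in frame 1: 7.7. Distance in frame 2: 5.6.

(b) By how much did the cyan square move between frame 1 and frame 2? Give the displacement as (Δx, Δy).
(-1.4, 0.6)

The cyan square was at (9.3, 2.0) in frame 1 and (7.9, 2.6) in frame 2.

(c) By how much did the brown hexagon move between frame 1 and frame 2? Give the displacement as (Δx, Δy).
(0.2, -2.0)

The brown hexagon was at (2.1, 4.7) in frame 1 and (2.3, 2.7) in frame 2.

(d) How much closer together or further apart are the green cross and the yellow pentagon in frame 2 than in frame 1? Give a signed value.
+0.9

Distance in frame 1: 4.9. Distance in frame 2: 5.8.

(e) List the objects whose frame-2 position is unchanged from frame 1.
the green cross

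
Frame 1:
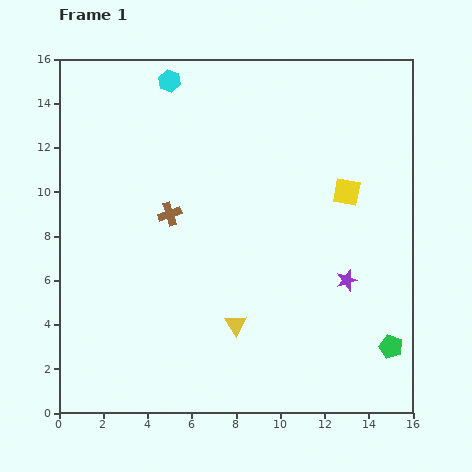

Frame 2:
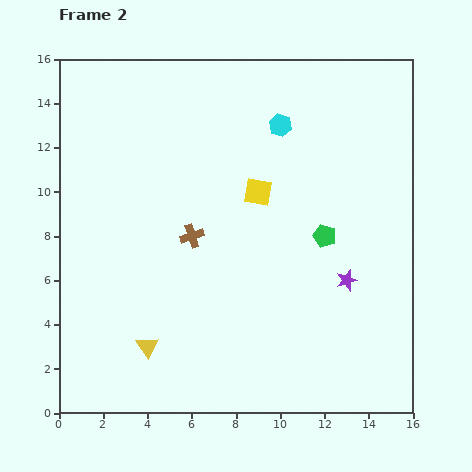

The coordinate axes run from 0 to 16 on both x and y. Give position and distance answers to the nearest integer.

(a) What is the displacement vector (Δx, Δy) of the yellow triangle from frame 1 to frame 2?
(-4, -1)

The yellow triangle was at (8, 4) in frame 1 and (4, 3) in frame 2.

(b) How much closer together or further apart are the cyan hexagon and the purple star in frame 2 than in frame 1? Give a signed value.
-4

Distance in frame 1: 12. Distance in frame 2: 8.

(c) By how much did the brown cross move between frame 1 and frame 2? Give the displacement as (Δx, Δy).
(1, -1)

The brown cross was at (5, 9) in frame 1 and (6, 8) in frame 2.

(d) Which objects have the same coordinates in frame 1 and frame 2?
the purple star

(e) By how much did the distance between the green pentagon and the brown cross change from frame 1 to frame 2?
-6

Distance in frame 1: 12. Distance in frame 2: 6.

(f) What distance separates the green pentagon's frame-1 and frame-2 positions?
6

The green pentagon moved from (15, 3) to (12, 8), a distance of √(3² + 5²) ≈ 6.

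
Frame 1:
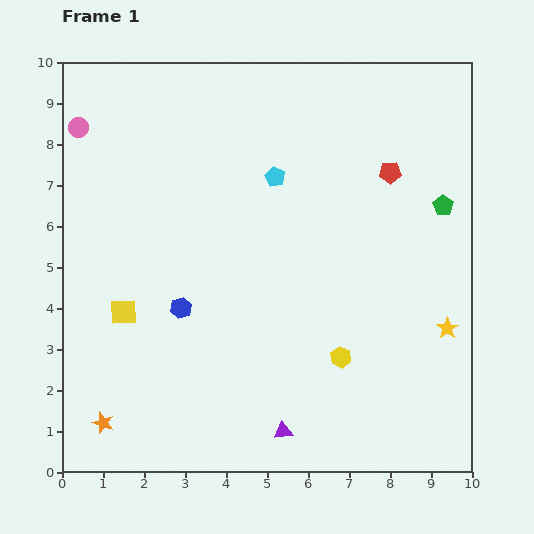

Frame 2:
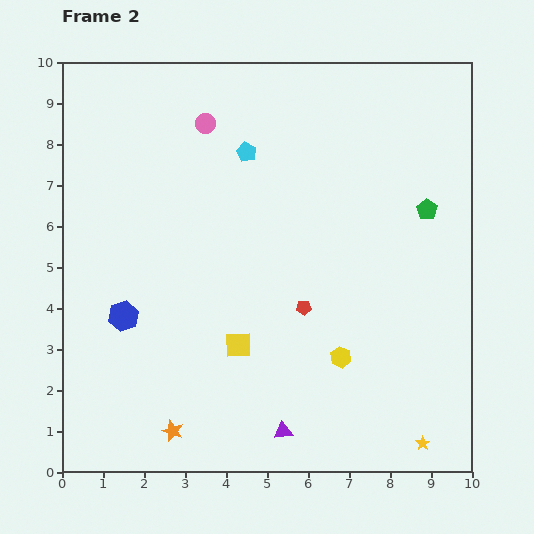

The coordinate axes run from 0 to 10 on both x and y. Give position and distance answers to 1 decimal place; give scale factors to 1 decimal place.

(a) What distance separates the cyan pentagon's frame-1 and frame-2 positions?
0.9

The cyan pentagon moved from (5.2, 7.2) to (4.5, 7.8), a distance of √(0.7² + 0.6²) ≈ 0.9.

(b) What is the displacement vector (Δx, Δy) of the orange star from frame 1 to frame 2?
(1.7, -0.2)

The orange star was at (1.0, 1.2) in frame 1 and (2.7, 1.0) in frame 2.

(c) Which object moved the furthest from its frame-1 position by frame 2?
the red pentagon

(moved 3.9; next 3.1)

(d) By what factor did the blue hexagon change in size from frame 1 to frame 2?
1.4×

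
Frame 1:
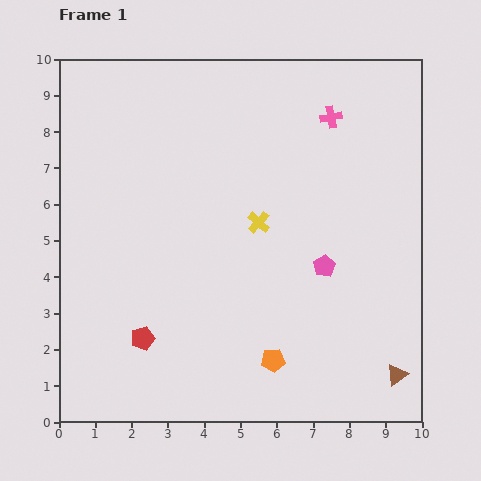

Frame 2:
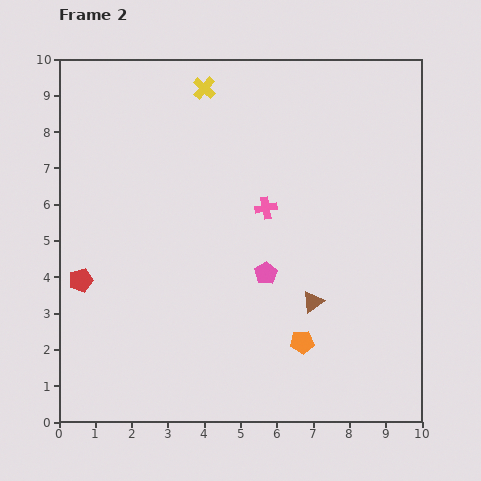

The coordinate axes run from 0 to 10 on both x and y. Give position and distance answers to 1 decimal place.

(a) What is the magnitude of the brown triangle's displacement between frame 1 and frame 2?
3.0

The brown triangle moved from (9.3, 1.3) to (7.0, 3.3), a distance of √(2.3² + 2.0²) ≈ 3.0.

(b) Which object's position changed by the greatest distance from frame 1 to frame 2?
the yellow cross

(moved 4.0; next 3.1)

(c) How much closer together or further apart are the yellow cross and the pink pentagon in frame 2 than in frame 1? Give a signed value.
+3.2

Distance in frame 1: 2.2. Distance in frame 2: 5.4.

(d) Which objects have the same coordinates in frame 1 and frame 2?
none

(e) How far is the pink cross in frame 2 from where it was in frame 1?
3.1

The pink cross moved from (7.5, 8.4) to (5.7, 5.9), a distance of √(1.8² + 2.5²) ≈ 3.1.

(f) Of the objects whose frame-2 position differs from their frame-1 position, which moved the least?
the orange pentagon

(moved 0.9)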